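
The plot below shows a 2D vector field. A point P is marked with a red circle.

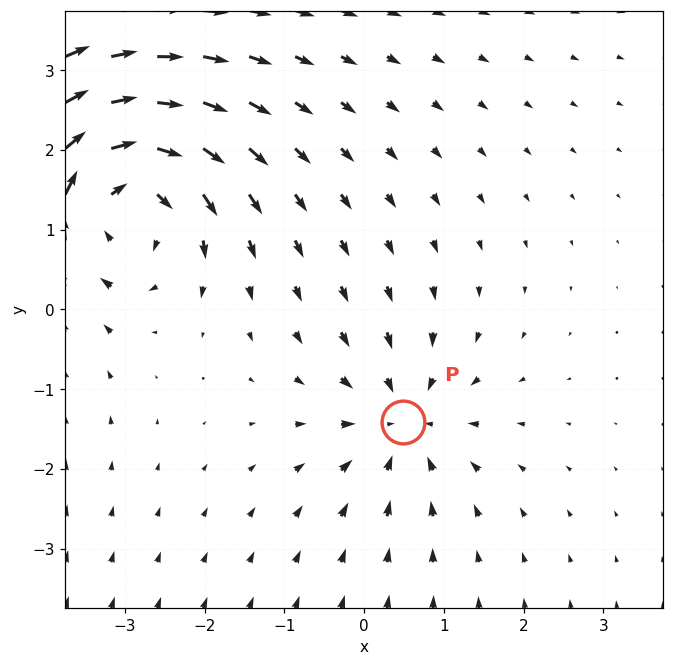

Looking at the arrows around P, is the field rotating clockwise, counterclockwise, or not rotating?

not rotating

Near P at (0.5, -1.4) the arrows show no circulation. The curl there is ≈0.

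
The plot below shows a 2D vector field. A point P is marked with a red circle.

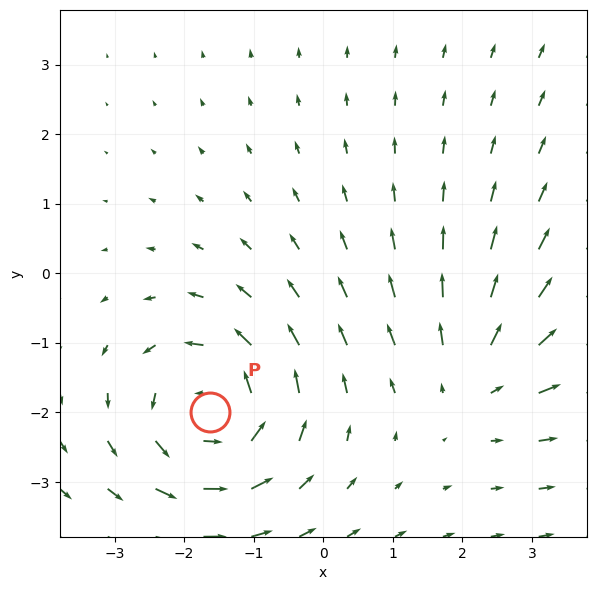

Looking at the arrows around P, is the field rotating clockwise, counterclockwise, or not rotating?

counterclockwise

Near P at (-1.6, -2.0) the arrows circulate counterclockwise. The curl (z-component) there is about +4; positive curl means counterclockwise rotation.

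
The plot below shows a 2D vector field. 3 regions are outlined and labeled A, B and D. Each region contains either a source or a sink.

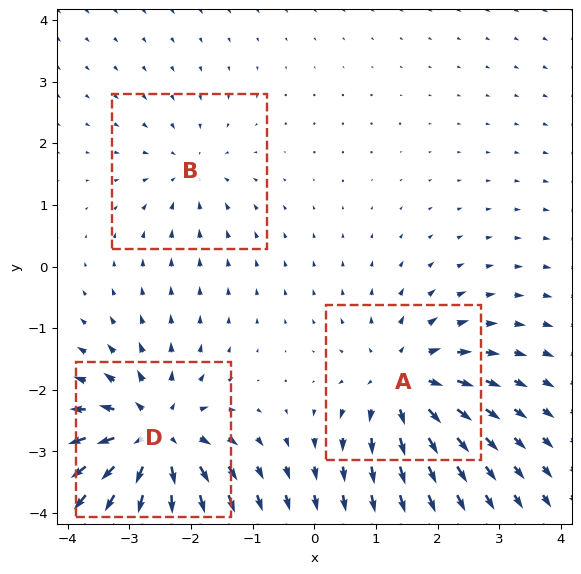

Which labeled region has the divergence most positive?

D

Divergence at each region's feature centre — A: about +4, B: about -2, D: about +6. Region D is most positive.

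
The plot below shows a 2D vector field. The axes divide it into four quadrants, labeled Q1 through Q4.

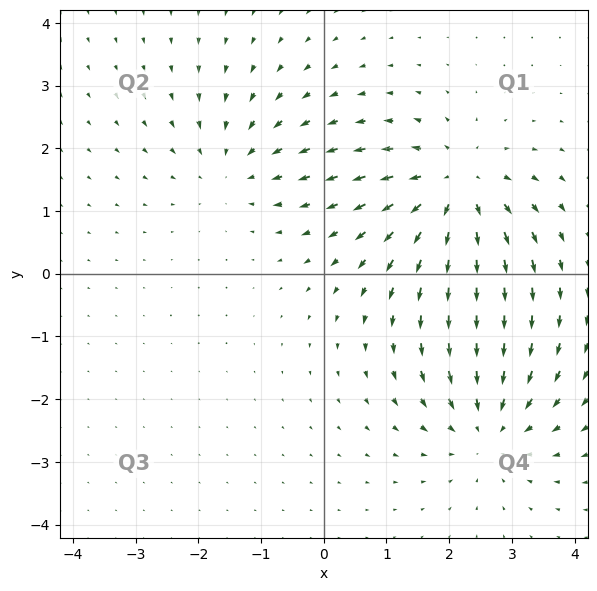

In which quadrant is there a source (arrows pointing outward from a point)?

Q1

The source sits at approximately (2.1, 1.4), which lies in quadrant Q1. The divergence there is about +5, positive as expected for a source.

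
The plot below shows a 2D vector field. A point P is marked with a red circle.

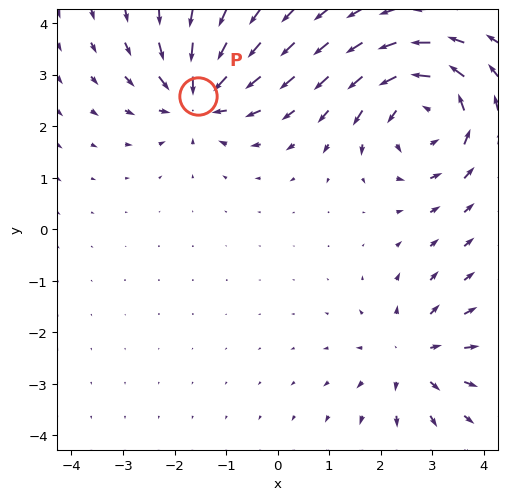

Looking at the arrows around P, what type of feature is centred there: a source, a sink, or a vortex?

At P (-1.5, 2.6) the arrows converge inward. Divergence about -4, curl ≈0 — negative divergence with near-zero curl is a sink.

sink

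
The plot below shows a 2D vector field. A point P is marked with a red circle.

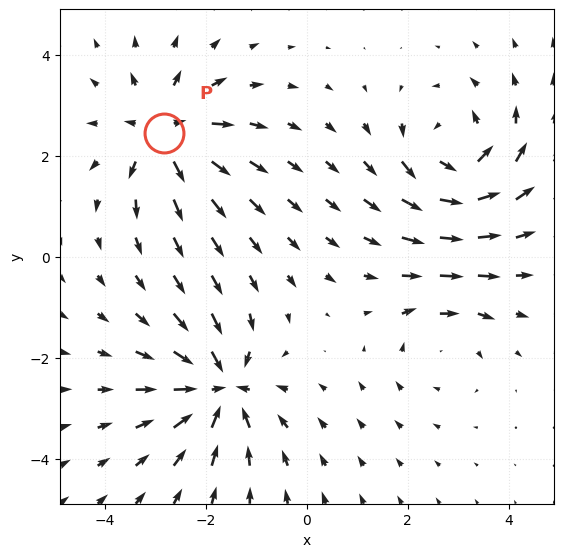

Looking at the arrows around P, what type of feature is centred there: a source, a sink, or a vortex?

source

At P (-2.8, 2.5) the arrows spread outward. Divergence about +5, curl ≈0 — positive divergence with near-zero curl is a source.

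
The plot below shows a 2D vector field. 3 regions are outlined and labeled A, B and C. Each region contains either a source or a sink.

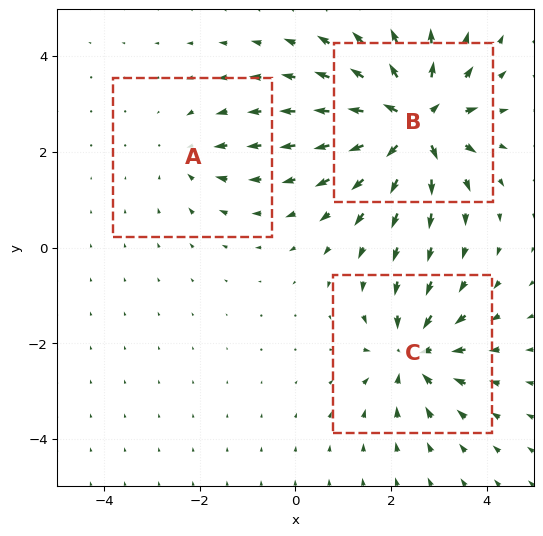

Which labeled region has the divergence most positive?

Divergence at each region's feature centre — A: about -2, B: about +6, C: about -4. Region B is most positive.

B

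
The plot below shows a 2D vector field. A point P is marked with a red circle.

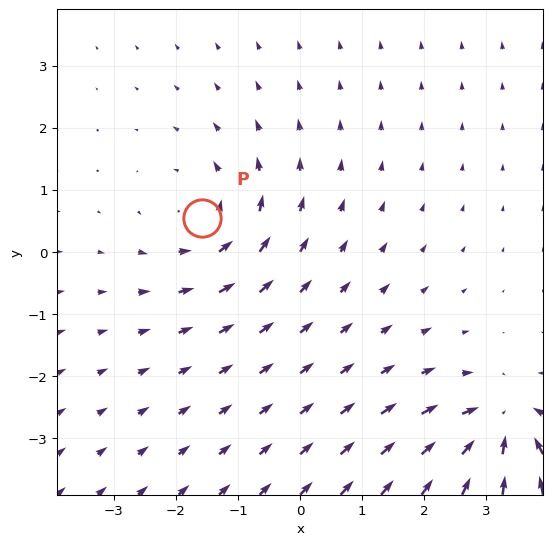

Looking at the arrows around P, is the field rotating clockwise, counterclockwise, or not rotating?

Near P at (-1.6, 0.5) the arrows circulate counterclockwise. The curl (z-component) there is about +3; positive curl means counterclockwise rotation.

counterclockwise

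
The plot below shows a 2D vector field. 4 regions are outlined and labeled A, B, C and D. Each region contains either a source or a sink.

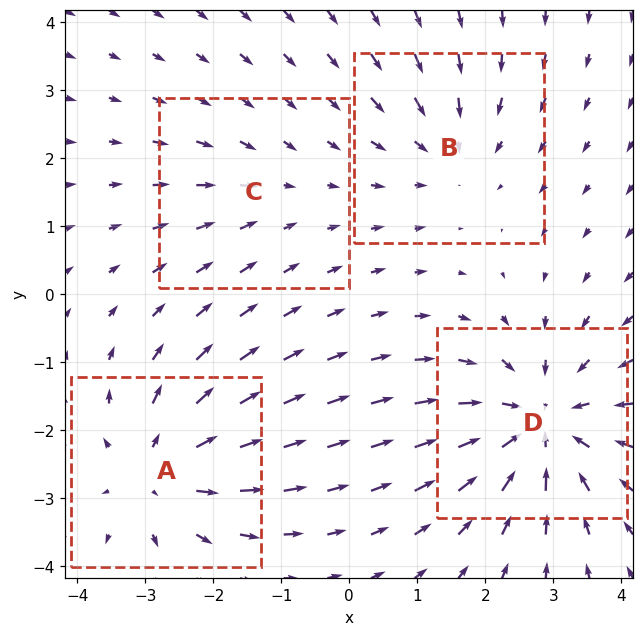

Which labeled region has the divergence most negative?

D

Divergence at each region's feature centre — A: about +5, B: about -3, C: about -2, D: about -6. Region D is most negative.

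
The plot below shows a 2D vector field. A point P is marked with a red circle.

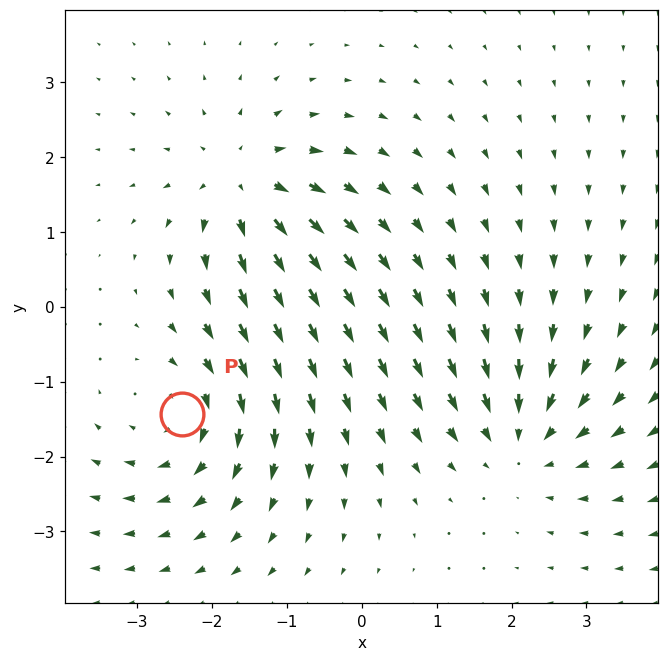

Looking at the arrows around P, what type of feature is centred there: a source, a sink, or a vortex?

At P (-2.4, -1.4) the arrows circulate clockwise. Divergence ≈0, curl about -3 — near-zero divergence with nonzero curl is a vortex.

vortex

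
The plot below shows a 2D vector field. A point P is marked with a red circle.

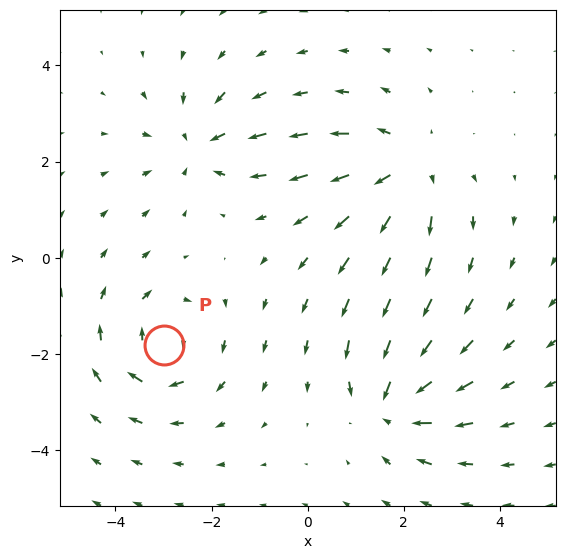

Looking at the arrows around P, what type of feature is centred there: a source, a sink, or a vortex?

vortex

At P (-3.0, -1.8) the arrows circulate clockwise. Divergence ≈0, curl about -5 — near-zero divergence with nonzero curl is a vortex.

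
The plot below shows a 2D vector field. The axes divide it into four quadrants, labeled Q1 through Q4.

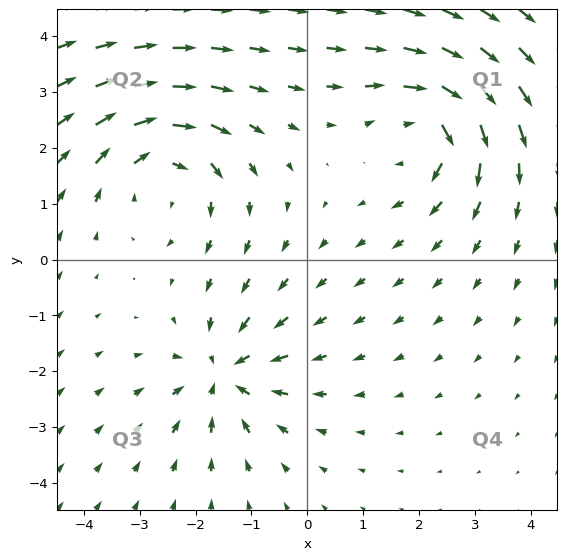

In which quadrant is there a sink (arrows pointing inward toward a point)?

Q3

The sink sits at approximately (-1.5, -2.0), which lies in quadrant Q3. The divergence there is about -4, negative as expected for a sink.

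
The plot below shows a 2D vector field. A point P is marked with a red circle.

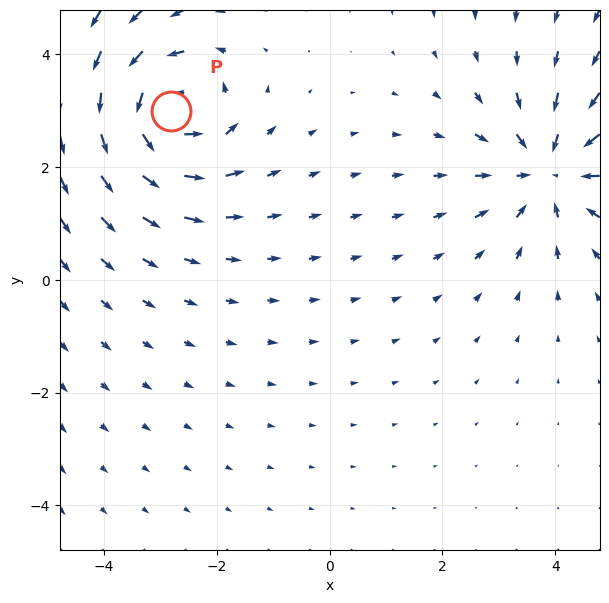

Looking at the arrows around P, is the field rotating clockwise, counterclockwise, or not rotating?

counterclockwise

Near P at (-2.8, 3.0) the arrows circulate counterclockwise. The curl (z-component) there is about +5; positive curl means counterclockwise rotation.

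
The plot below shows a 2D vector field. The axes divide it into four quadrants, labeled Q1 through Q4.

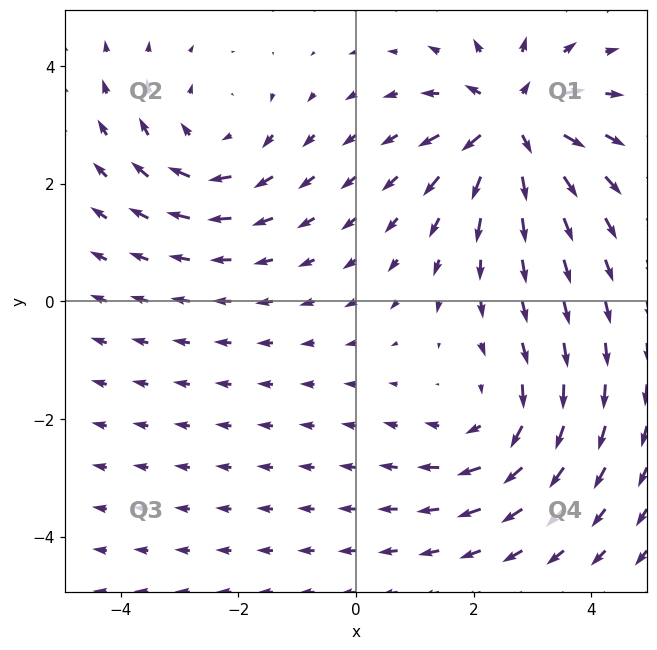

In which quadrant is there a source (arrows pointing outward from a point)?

Q1

The source sits at approximately (2.7, 3.0), which lies in quadrant Q1. The divergence there is about +6, positive as expected for a source.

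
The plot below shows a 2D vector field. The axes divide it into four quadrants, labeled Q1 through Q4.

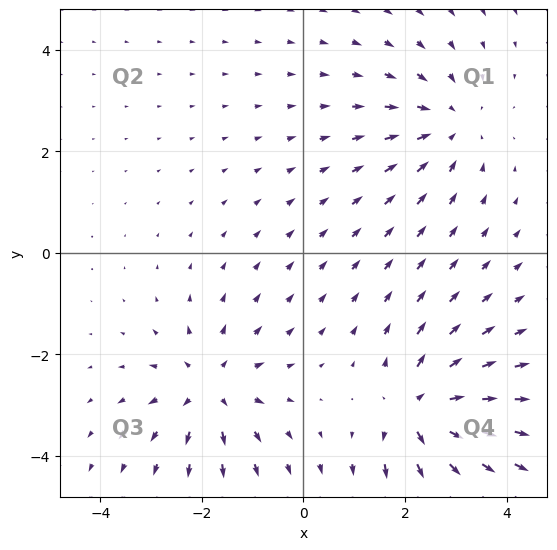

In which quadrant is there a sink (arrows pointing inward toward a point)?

The sink sits at approximately (2.9, 2.5), which lies in quadrant Q1. The divergence there is about -3, negative as expected for a sink.

Q1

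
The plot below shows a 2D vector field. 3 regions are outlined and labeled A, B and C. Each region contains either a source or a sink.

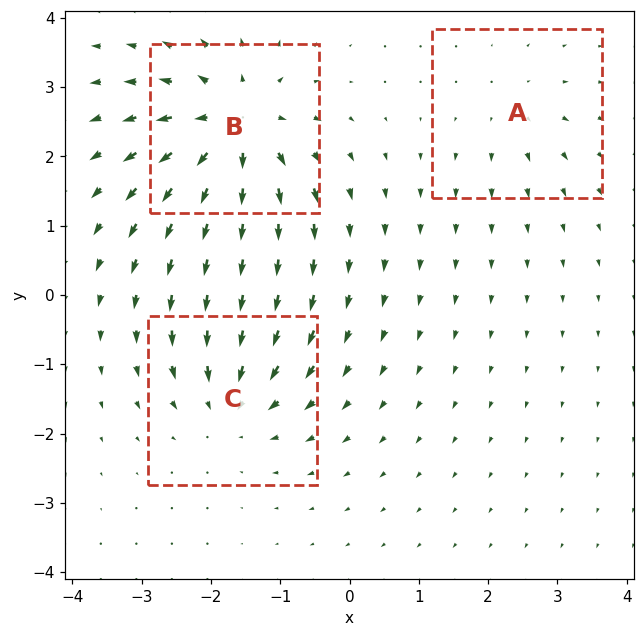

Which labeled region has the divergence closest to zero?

A

Divergence at each region's feature centre — A: about +2, B: about +6, C: about -4. Region A is closest to zero.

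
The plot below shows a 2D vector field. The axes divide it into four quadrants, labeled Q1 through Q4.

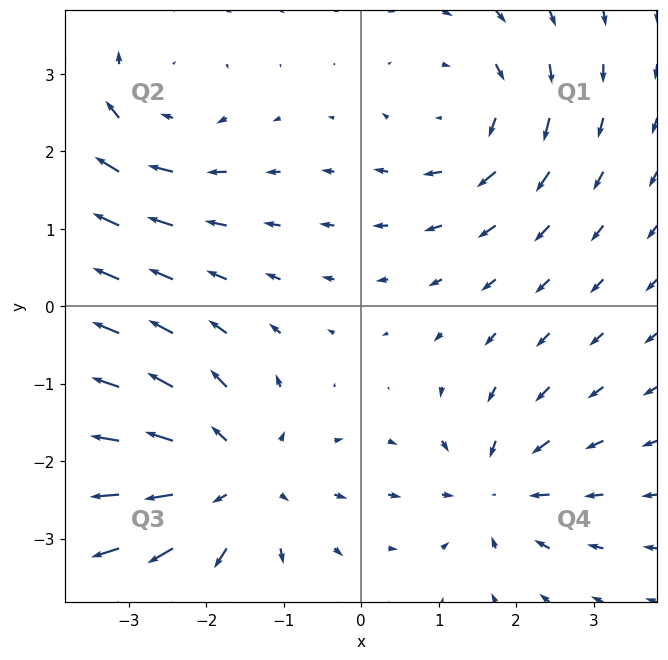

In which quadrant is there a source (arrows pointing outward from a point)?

Q3

The source sits at approximately (-1.7, -2.2), which lies in quadrant Q3. The divergence there is about +4, positive as expected for a source.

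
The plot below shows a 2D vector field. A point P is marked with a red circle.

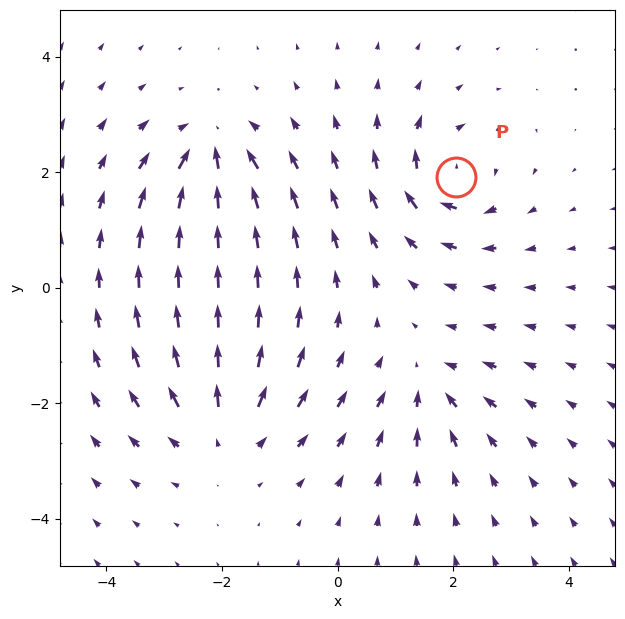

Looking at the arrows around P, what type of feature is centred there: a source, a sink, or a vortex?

At P (2.1, 1.9) the arrows circulate clockwise. Divergence ≈0, curl about -6 — near-zero divergence with nonzero curl is a vortex.

vortex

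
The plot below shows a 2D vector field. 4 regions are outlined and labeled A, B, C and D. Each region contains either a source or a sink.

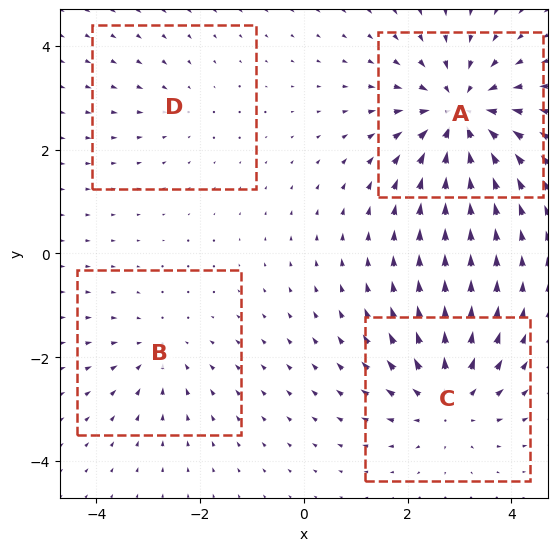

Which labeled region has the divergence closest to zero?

Divergence at each region's feature centre — A: about -7, B: about -3, C: about +5, D: about -2. Region D is closest to zero.

D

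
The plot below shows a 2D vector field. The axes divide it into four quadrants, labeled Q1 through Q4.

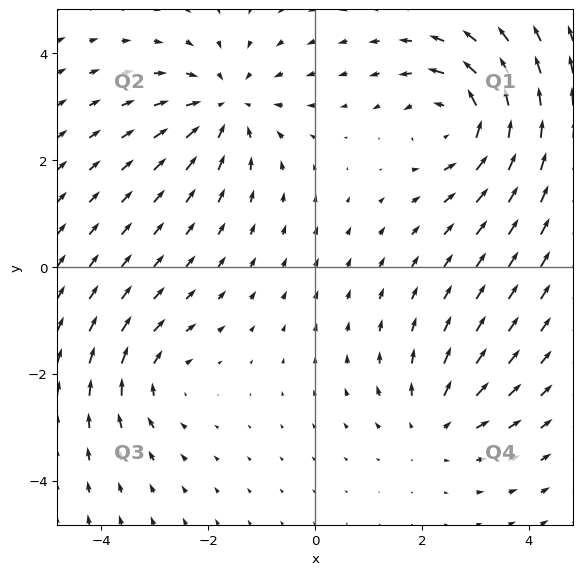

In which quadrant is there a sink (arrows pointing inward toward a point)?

The sink sits at approximately (-1.7, 3.0), which lies in quadrant Q2. The divergence there is about -4, negative as expected for a sink.

Q2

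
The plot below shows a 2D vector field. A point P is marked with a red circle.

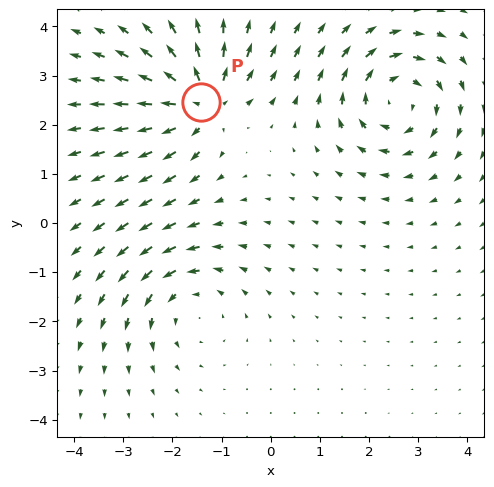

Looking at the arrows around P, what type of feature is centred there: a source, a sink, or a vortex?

source

At P (-1.4, 2.5) the arrows spread outward. Divergence about +6, curl ≈0 — positive divergence with near-zero curl is a source.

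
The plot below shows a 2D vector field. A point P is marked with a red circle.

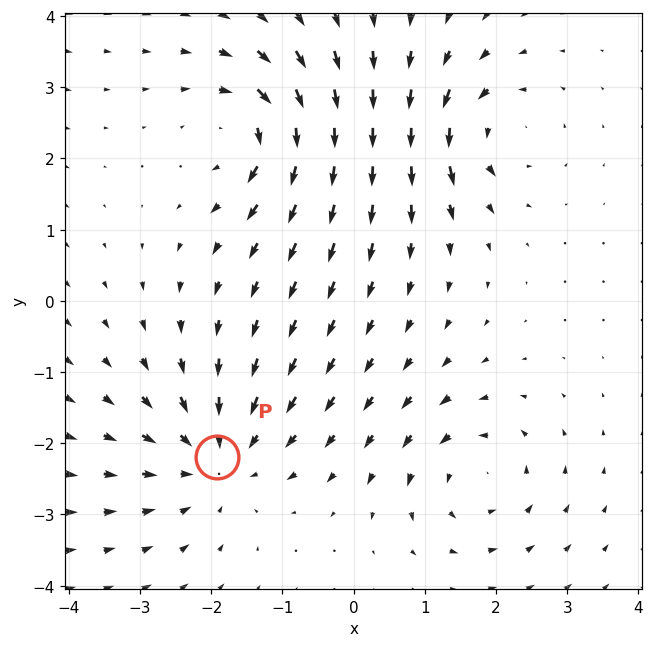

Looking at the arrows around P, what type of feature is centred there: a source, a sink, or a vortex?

At P (-1.9, -2.2) the arrows converge inward. Divergence about -5, curl ≈0 — negative divergence with near-zero curl is a sink.

sink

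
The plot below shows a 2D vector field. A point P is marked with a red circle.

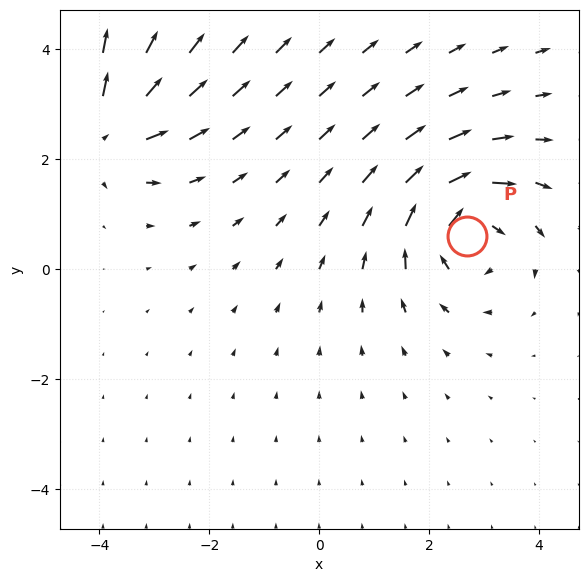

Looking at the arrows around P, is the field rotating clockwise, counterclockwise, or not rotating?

Near P at (2.7, 0.6) the arrows circulate clockwise. The curl (z-component) there is about -6; negative curl means clockwise rotation.

clockwise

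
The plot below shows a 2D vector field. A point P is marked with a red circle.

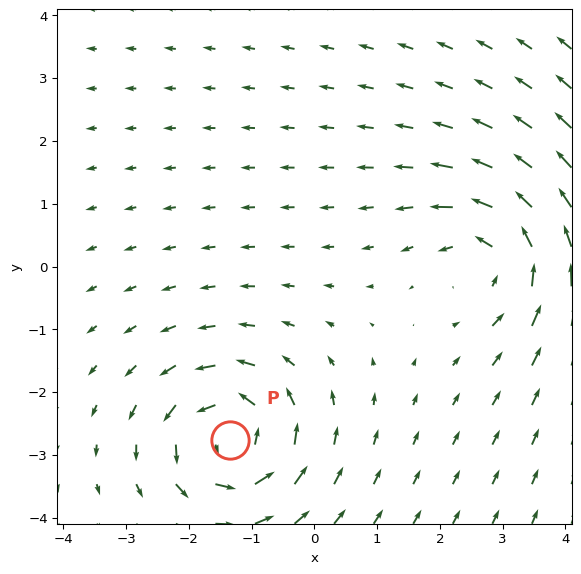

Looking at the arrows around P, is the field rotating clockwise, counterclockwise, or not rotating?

counterclockwise

Near P at (-1.3, -2.8) the arrows circulate counterclockwise. The curl (z-component) there is about +4; positive curl means counterclockwise rotation.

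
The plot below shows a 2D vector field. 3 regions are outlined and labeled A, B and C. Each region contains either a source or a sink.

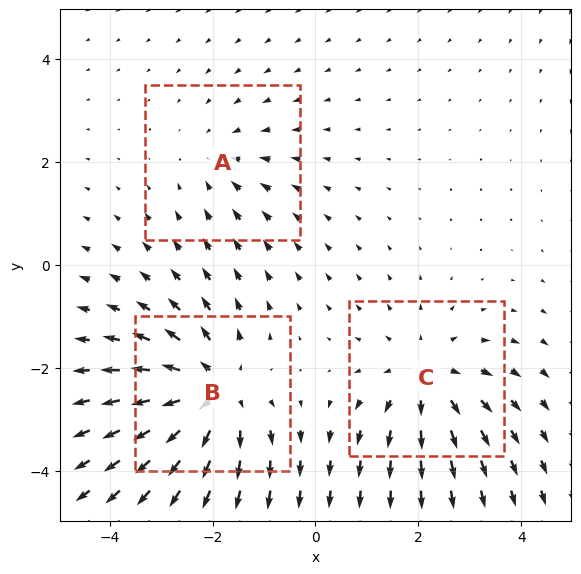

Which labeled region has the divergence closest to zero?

Divergence at each region's feature centre — A: about -2, B: about +4, C: about +3. Region A is closest to zero.

A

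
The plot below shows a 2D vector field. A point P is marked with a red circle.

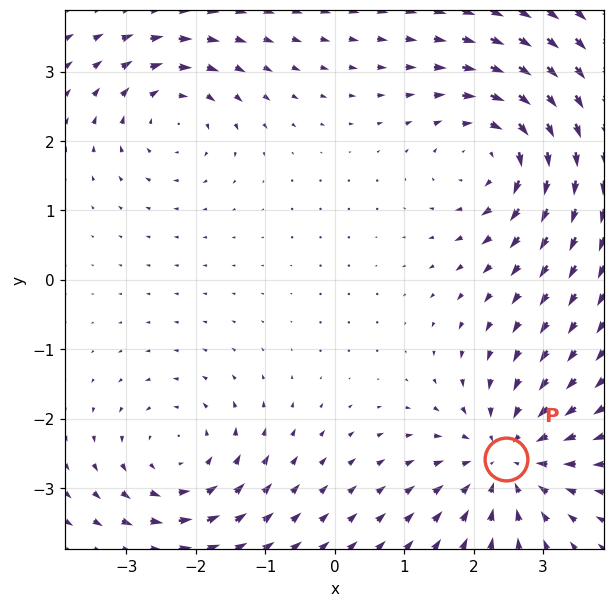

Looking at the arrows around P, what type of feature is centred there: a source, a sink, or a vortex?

At P (2.5, -2.6) the arrows converge inward. Divergence about -5, curl ≈0 — negative divergence with near-zero curl is a sink.

sink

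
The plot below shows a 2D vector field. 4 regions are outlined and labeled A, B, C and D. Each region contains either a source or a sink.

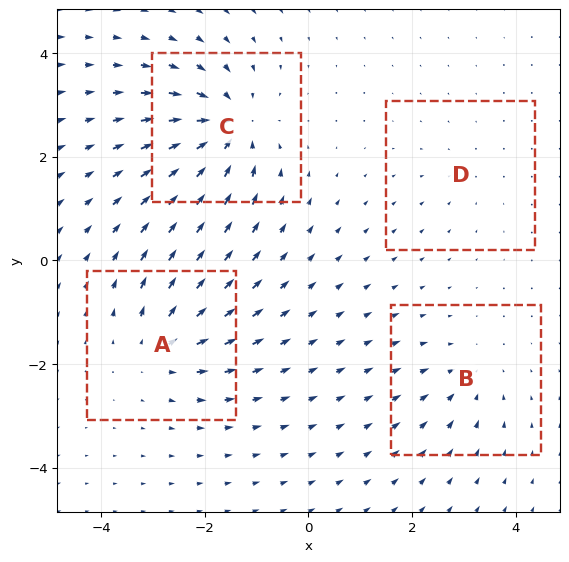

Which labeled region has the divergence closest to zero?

D

Divergence at each region's feature centre — A: about +5, B: about -3, C: about -7, D: about -2. Region D is closest to zero.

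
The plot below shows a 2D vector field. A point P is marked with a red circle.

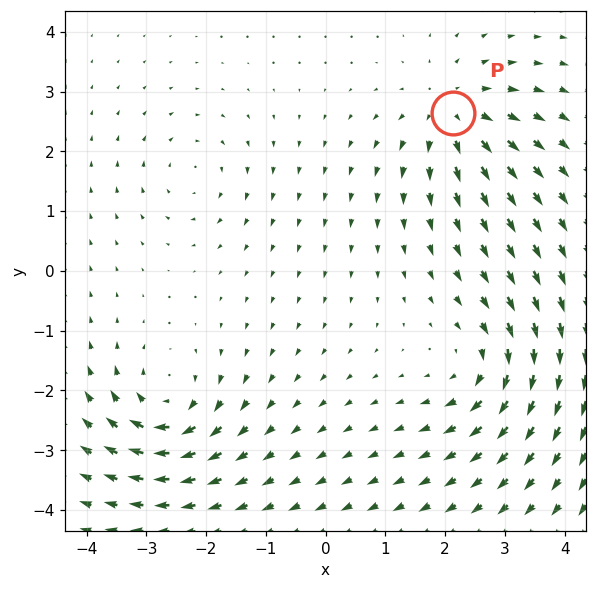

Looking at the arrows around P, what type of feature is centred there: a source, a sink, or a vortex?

At P (2.1, 2.6) the arrows spread outward. Divergence about +6, curl ≈0 — positive divergence with near-zero curl is a source.

source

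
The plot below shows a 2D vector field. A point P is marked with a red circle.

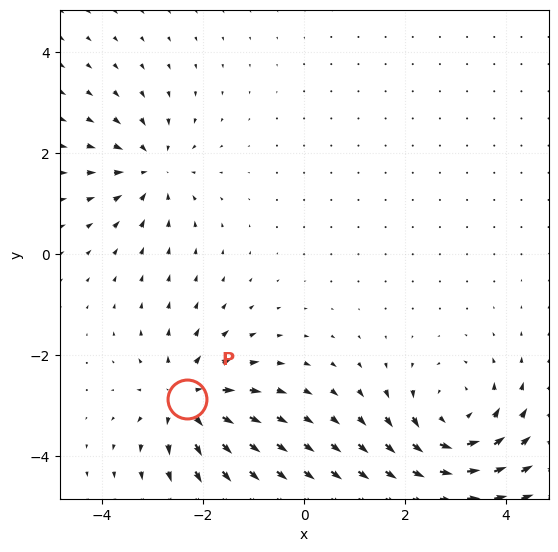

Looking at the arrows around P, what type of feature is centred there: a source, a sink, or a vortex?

source

At P (-2.3, -2.9) the arrows spread outward. Divergence about +4, curl ≈0 — positive divergence with near-zero curl is a source.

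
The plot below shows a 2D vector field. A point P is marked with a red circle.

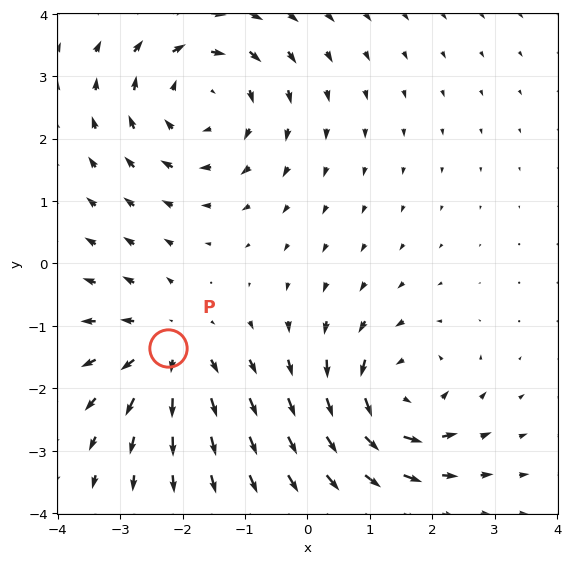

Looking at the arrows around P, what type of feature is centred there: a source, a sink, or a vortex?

source

At P (-2.2, -1.3) the arrows spread outward. Divergence about +3, curl ≈0 — positive divergence with near-zero curl is a source.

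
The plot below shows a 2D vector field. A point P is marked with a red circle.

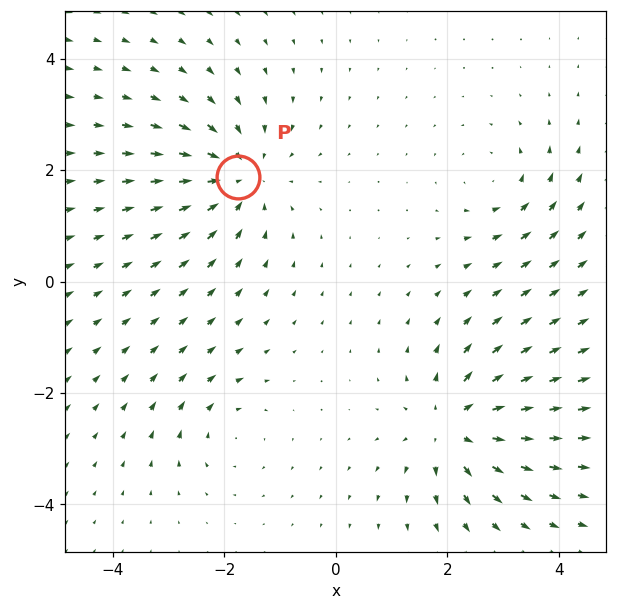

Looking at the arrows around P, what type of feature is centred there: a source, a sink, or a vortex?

At P (-1.7, 1.9) the arrows converge inward. Divergence about -5, curl ≈0 — negative divergence with near-zero curl is a sink.

sink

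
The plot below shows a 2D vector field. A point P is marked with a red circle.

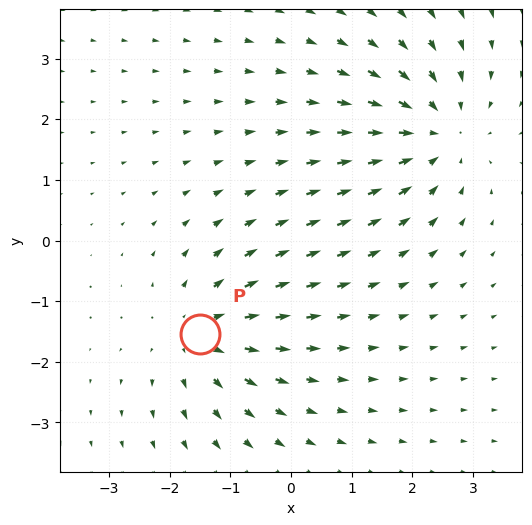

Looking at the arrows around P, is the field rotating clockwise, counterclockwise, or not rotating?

not rotating

Near P at (-1.5, -1.5) the arrows show no circulation. The curl there is ≈0.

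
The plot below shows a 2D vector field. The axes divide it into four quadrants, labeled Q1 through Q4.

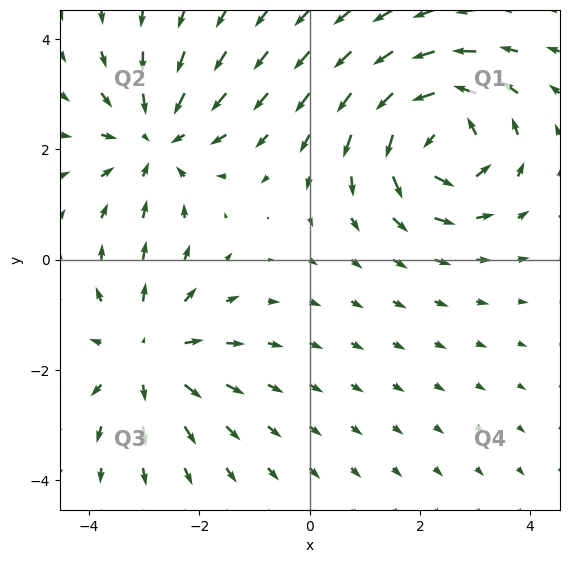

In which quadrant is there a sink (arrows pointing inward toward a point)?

The sink sits at approximately (-2.8, 2.2), which lies in quadrant Q2. The divergence there is about -3, negative as expected for a sink.

Q2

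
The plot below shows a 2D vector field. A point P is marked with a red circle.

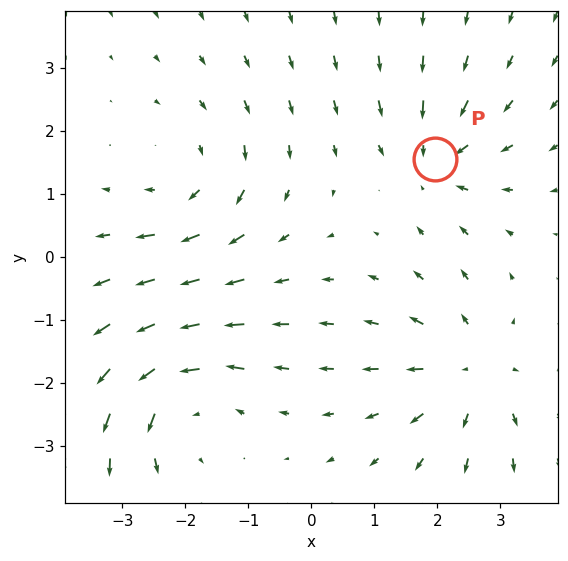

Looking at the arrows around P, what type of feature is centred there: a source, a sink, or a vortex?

At P (2.0, 1.5) the arrows converge inward. Divergence about -4, curl ≈0 — negative divergence with near-zero curl is a sink.

sink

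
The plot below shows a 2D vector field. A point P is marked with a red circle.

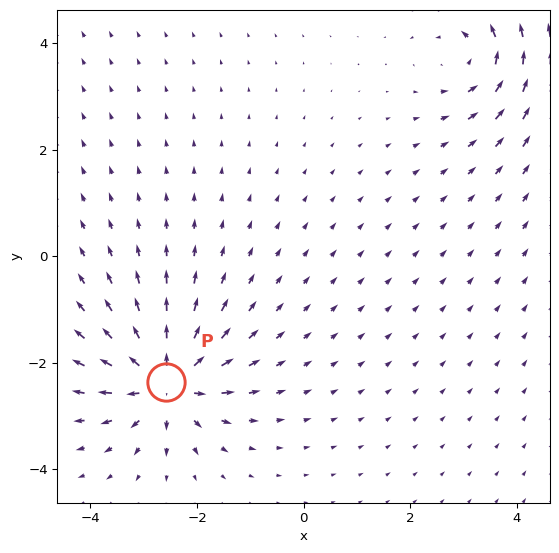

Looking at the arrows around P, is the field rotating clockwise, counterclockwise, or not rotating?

not rotating

Near P at (-2.6, -2.4) the arrows show no circulation. The curl there is ≈0.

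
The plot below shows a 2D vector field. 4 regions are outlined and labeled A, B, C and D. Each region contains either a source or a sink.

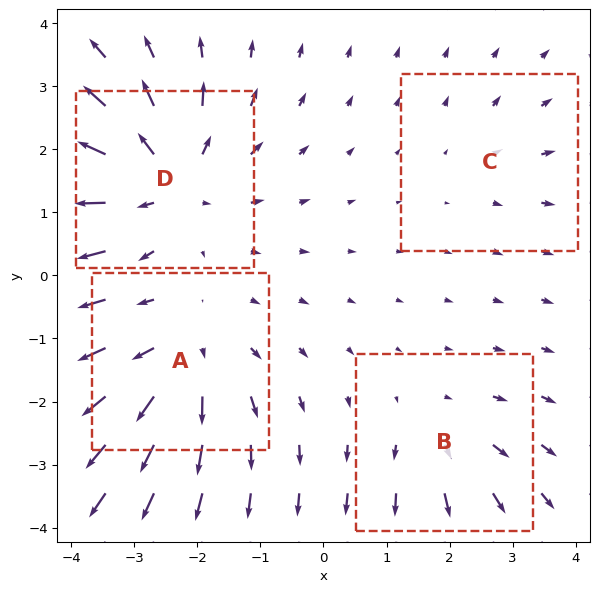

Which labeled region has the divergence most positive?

D

Divergence at each region's feature centre — A: about +5, B: about +3, C: about +2, D: about +6. Region D is most positive.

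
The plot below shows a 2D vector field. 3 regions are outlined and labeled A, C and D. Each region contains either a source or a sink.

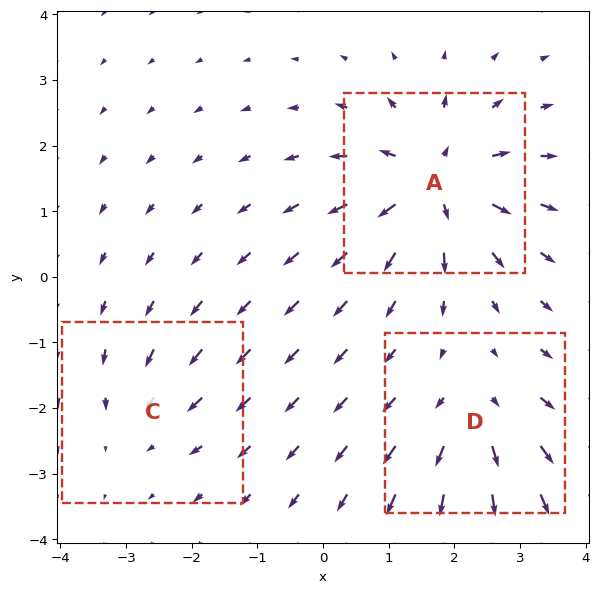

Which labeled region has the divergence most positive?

Divergence at each region's feature centre — A: about +6, C: about -2, D: about +4. Region A is most positive.

A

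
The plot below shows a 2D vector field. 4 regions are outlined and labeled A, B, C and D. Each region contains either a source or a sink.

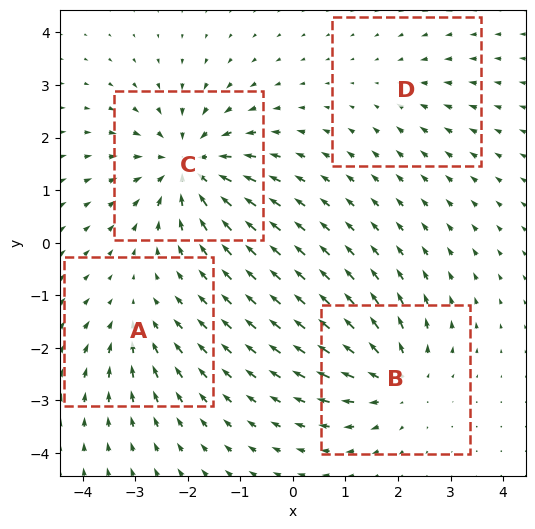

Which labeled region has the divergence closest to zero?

D

Divergence at each region's feature centre — A: about -3, B: about +5, C: about -7, D: about -2. Region D is closest to zero.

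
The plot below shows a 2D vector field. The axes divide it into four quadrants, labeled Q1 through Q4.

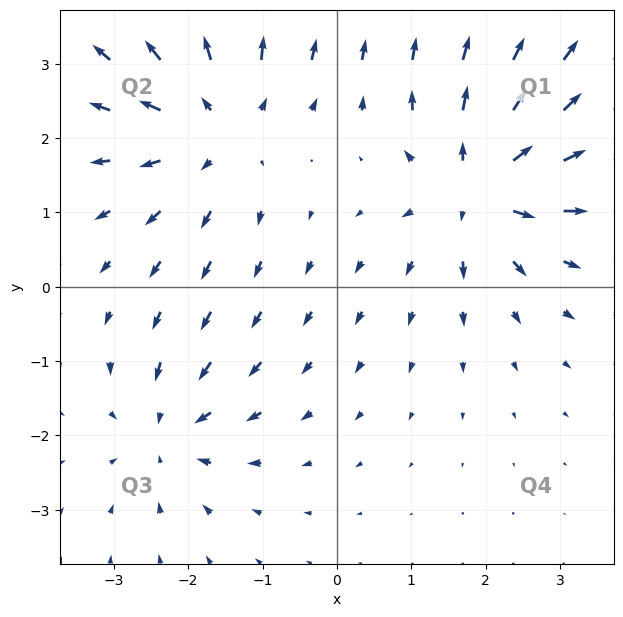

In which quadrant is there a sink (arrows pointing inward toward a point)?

The sink sits at approximately (-2.3, -2.0), which lies in quadrant Q3. The divergence there is about -4, negative as expected for a sink.

Q3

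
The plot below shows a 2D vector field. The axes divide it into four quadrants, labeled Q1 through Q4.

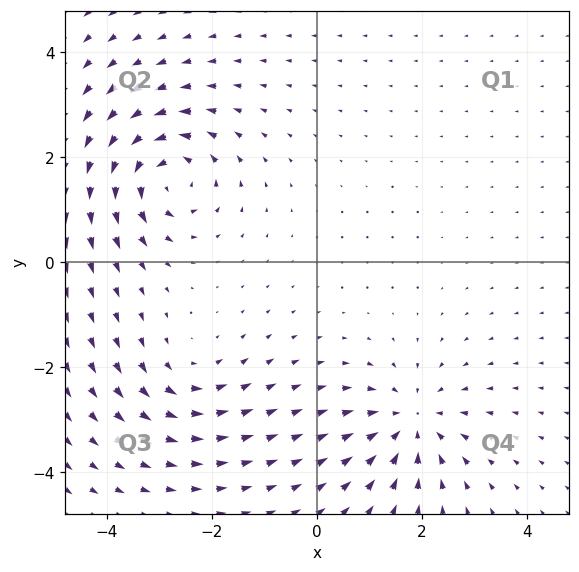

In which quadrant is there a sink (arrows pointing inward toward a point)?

The sink sits at approximately (1.8, -3.0), which lies in quadrant Q4. The divergence there is about -5, negative as expected for a sink.

Q4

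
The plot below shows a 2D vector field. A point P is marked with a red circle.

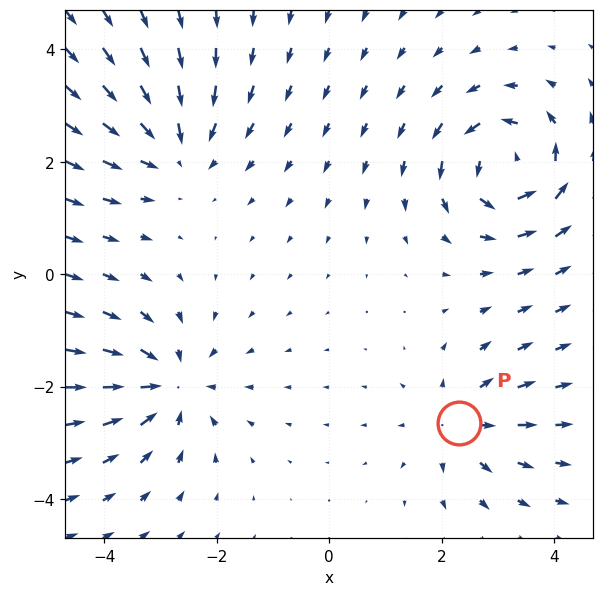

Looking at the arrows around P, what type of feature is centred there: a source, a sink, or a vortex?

At P (2.3, -2.6) the arrows spread outward. Divergence about +4, curl ≈0 — positive divergence with near-zero curl is a source.

source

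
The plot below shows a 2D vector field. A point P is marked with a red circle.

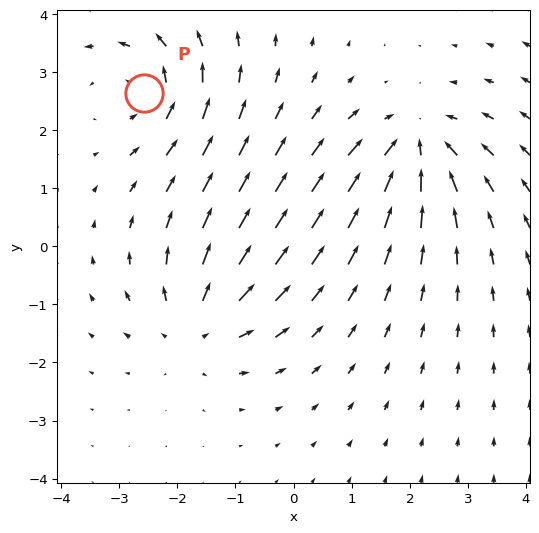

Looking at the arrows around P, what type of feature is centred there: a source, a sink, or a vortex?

vortex

At P (-2.6, 2.6) the arrows circulate counterclockwise. Divergence ≈0, curl about +5 — near-zero divergence with nonzero curl is a vortex.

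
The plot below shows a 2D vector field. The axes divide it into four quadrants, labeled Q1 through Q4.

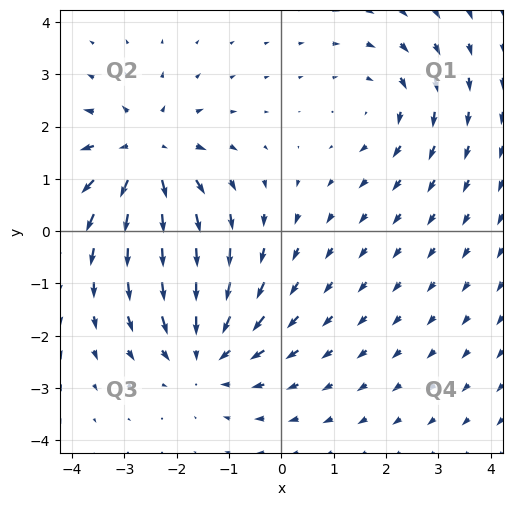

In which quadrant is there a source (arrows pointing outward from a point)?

Q2

The source sits at approximately (-2.6, 1.4), which lies in quadrant Q2. The divergence there is about +4, positive as expected for a source.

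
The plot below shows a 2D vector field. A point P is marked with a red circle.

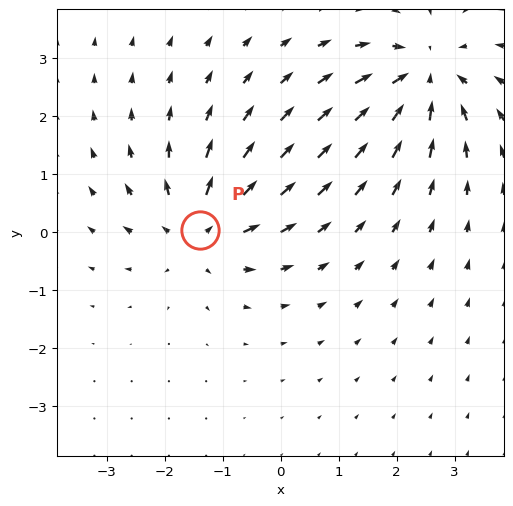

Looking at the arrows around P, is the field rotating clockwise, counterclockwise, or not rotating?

Near P at (-1.4, 0.0) the arrows show no circulation. The curl there is ≈0.

not rotating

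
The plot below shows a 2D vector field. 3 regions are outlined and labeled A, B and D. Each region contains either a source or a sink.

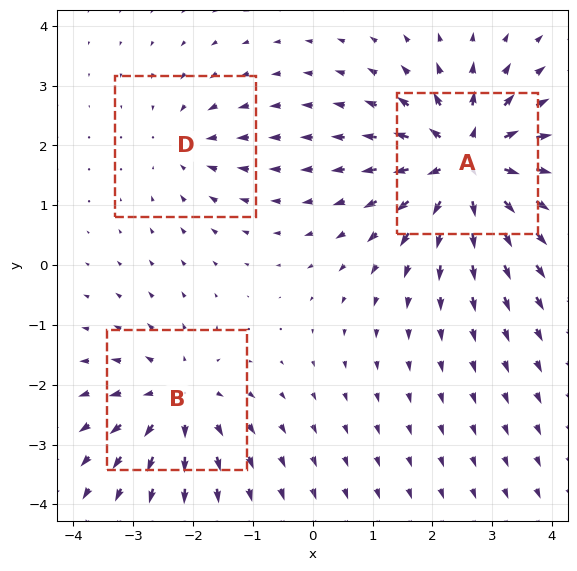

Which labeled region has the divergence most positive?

Divergence at each region's feature centre — A: about +6, B: about +4, D: about -2. Region A is most positive.

A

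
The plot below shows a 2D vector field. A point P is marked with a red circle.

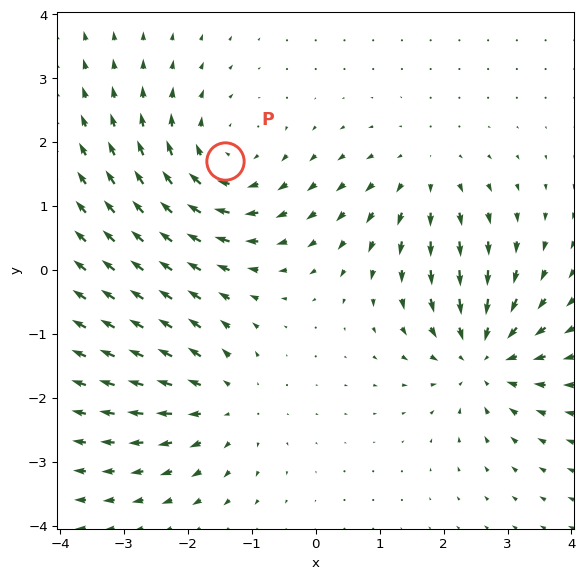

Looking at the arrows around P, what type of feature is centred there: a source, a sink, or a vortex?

At P (-1.4, 1.7) the arrows circulate clockwise. Divergence ≈0, curl about -4 — near-zero divergence with nonzero curl is a vortex.

vortex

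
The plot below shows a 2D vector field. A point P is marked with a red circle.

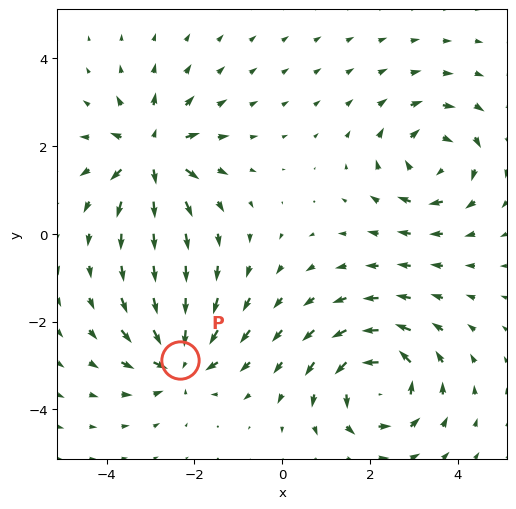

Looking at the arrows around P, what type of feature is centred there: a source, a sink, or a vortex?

At P (-2.3, -2.9) the arrows converge inward. Divergence about -6, curl ≈0 — negative divergence with near-zero curl is a sink.

sink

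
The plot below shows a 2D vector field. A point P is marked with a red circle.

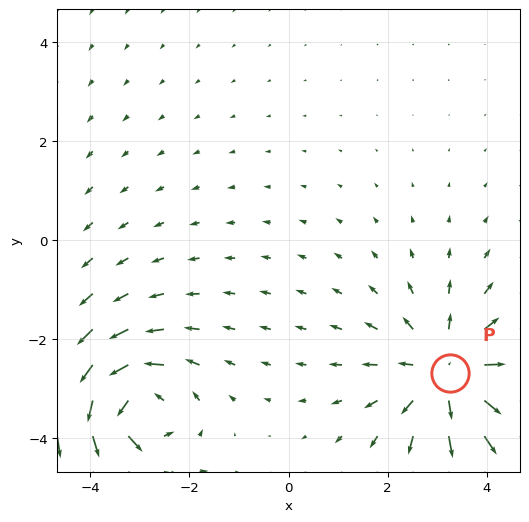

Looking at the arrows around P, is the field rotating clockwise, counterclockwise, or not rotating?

not rotating

Near P at (3.3, -2.7) the arrows show no circulation. The curl there is ≈0.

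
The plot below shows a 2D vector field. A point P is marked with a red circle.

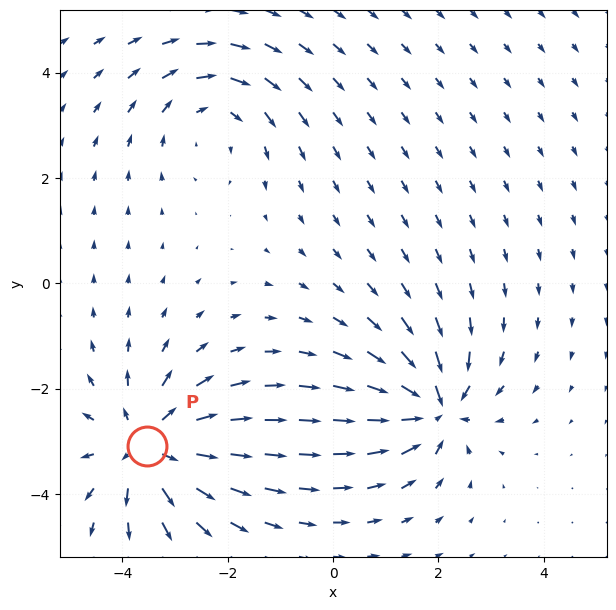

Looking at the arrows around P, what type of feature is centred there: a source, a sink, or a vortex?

At P (-3.5, -3.1) the arrows spread outward. Divergence about +4, curl ≈0 — positive divergence with near-zero curl is a source.

source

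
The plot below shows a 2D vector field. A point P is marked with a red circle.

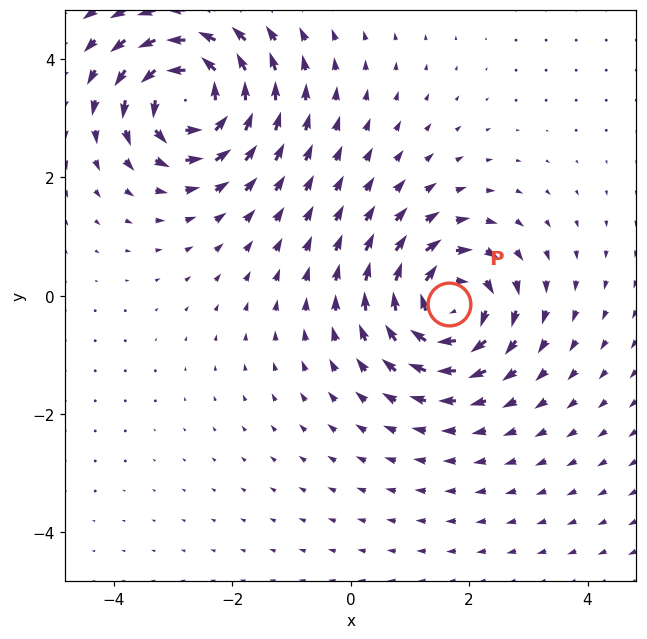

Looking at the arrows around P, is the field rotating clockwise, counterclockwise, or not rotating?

clockwise

Near P at (1.7, -0.1) the arrows circulate clockwise. The curl (z-component) there is about -5; negative curl means clockwise rotation.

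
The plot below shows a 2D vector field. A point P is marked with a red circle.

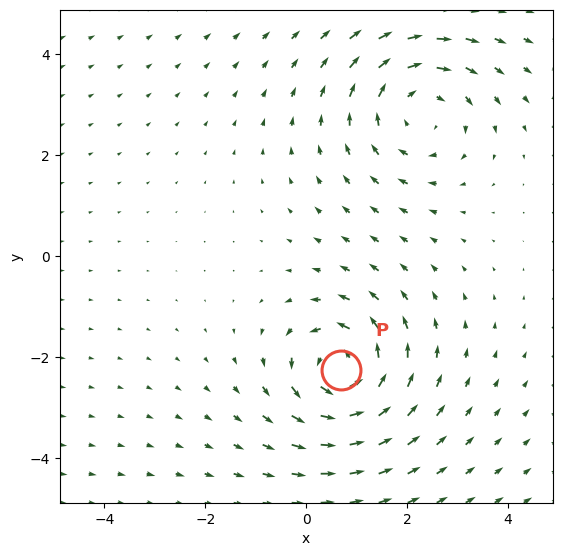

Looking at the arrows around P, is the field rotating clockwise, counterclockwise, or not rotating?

Near P at (0.7, -2.3) the arrows circulate counterclockwise. The curl (z-component) there is about +6; positive curl means counterclockwise rotation.

counterclockwise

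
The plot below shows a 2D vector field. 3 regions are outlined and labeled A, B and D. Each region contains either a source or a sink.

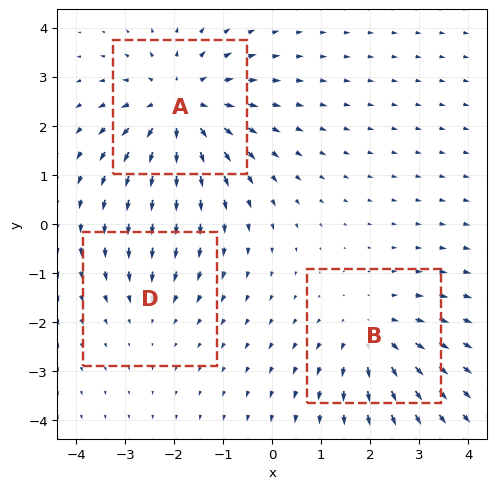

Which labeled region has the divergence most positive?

Divergence at each region's feature centre — A: about +4, B: about +3, D: about -2. Region A is most positive.

A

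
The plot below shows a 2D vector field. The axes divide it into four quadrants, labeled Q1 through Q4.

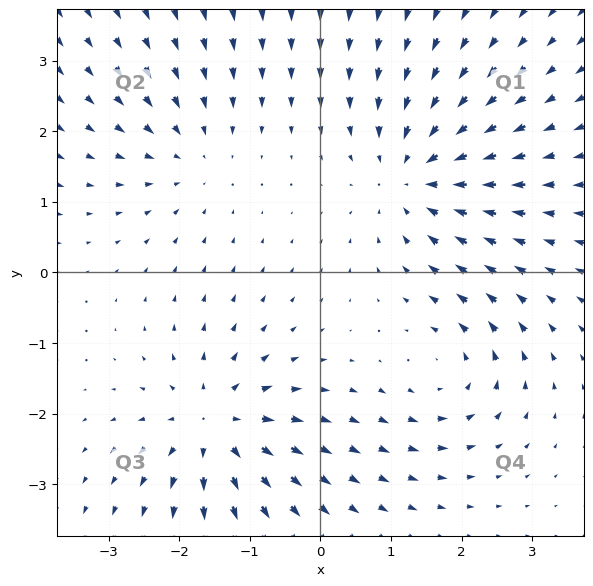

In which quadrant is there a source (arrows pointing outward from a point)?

Q3

The source sits at approximately (-1.5, -2.2), which lies in quadrant Q3. The divergence there is about +4, positive as expected for a source.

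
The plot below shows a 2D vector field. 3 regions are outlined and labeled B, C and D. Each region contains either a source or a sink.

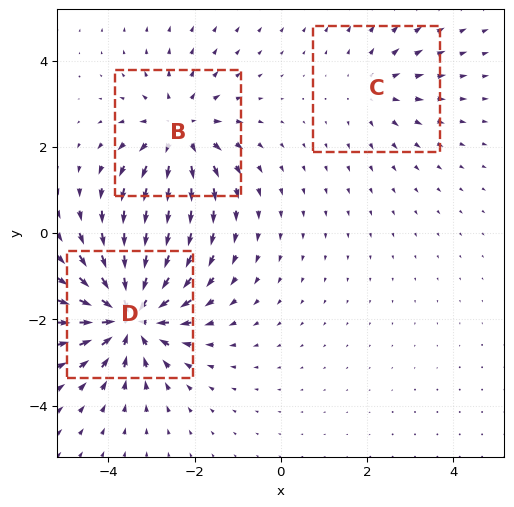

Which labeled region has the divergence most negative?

D

Divergence at each region's feature centre — B: about +3, C: about +2, D: about -5. Region D is most negative.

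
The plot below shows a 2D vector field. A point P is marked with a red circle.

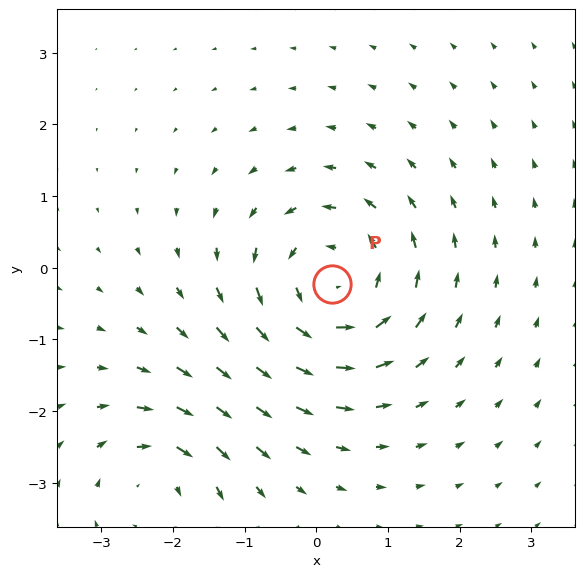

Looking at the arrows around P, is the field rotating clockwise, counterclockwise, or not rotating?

Near P at (0.2, -0.2) the arrows circulate counterclockwise. The curl (z-component) there is about +5; positive curl means counterclockwise rotation.

counterclockwise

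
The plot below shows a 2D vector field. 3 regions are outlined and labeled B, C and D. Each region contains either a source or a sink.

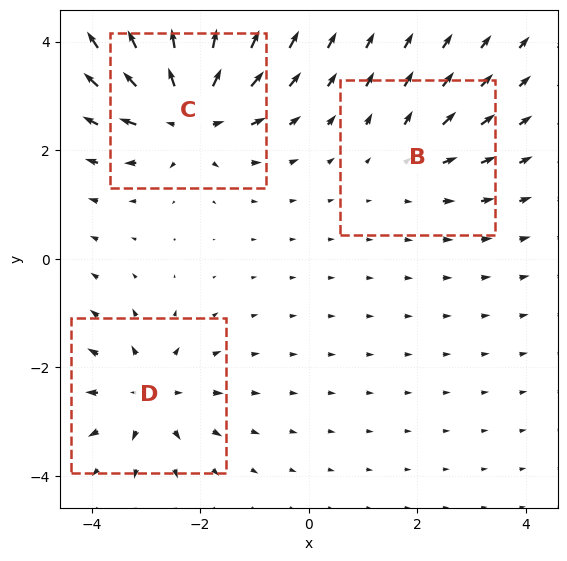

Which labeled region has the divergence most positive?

C

Divergence at each region's feature centre — B: about +2, C: about +6, D: about +4. Region C is most positive.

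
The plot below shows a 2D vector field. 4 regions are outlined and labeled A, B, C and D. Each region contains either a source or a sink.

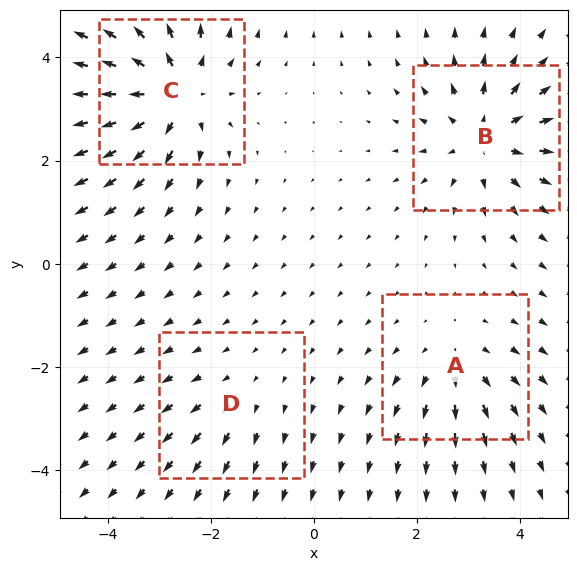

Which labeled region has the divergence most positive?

C

Divergence at each region's feature centre — A: about +3, B: about +5, C: about +7, D: about +2. Region C is most positive.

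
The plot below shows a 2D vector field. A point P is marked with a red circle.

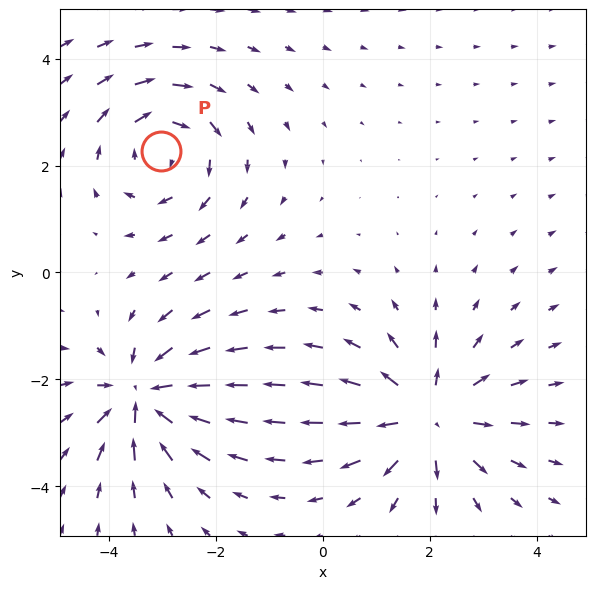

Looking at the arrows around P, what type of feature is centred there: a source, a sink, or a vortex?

At P (-3.0, 2.3) the arrows circulate clockwise. Divergence ≈0, curl about -3 — near-zero divergence with nonzero curl is a vortex.

vortex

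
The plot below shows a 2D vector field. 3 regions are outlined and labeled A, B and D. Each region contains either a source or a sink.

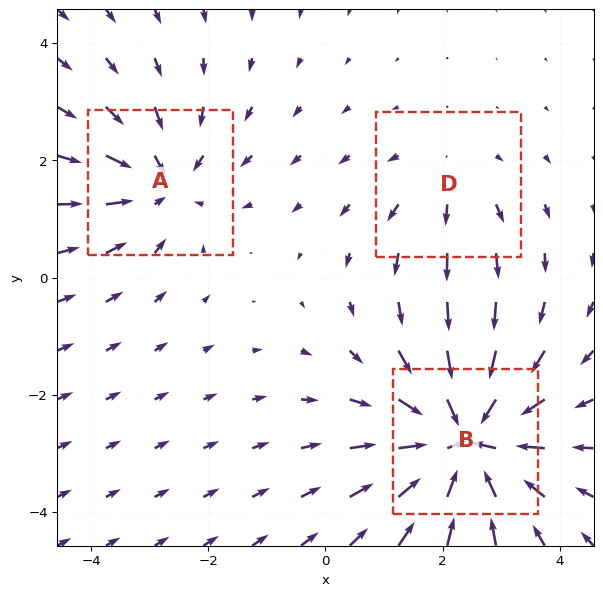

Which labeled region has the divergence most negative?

B

Divergence at each region's feature centre — A: about -3, B: about -5, D: about +2. Region B is most negative.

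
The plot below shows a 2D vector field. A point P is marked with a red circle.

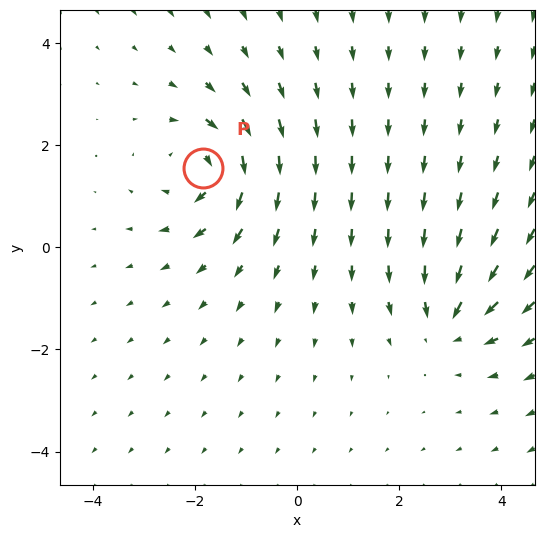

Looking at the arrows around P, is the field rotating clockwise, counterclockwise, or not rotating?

Near P at (-1.8, 1.6) the arrows circulate clockwise. The curl (z-component) there is about -4; negative curl means clockwise rotation.

clockwise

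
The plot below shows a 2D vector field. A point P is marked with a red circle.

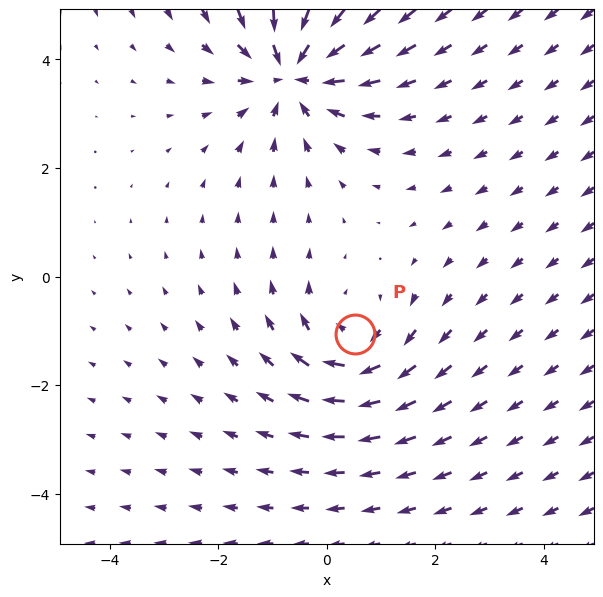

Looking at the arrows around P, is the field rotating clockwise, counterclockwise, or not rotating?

Near P at (0.5, -1.1) the arrows circulate clockwise. The curl (z-component) there is about -3; negative curl means clockwise rotation.

clockwise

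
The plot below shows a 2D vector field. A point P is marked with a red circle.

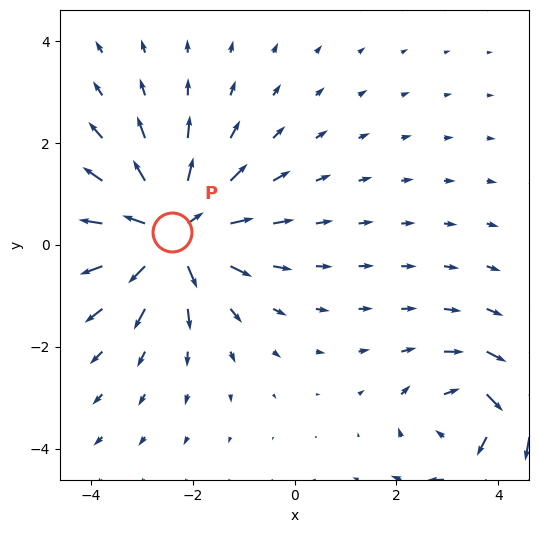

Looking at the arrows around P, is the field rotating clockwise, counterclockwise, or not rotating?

Near P at (-2.4, 0.3) the arrows show no circulation. The curl there is ≈0.

not rotating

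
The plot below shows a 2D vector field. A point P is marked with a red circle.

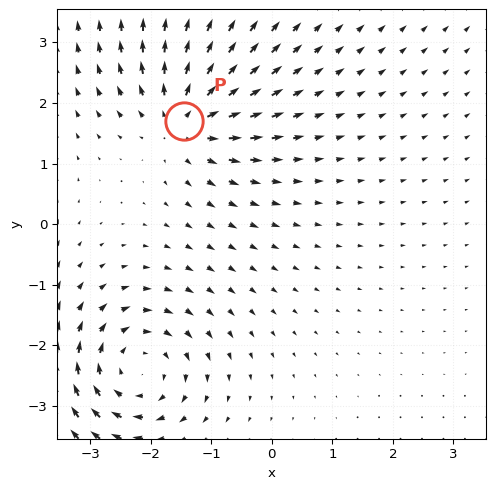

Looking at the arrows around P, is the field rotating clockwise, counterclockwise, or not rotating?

Near P at (-1.5, 1.7) the arrows show no circulation. The curl there is ≈0.

not rotating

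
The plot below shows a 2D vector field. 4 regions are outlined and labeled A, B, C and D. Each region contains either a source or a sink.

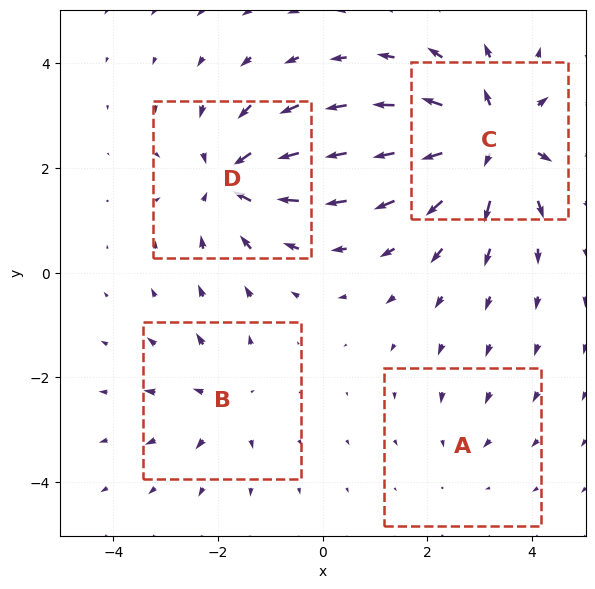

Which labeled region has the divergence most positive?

Divergence at each region's feature centre — A: about -2, B: about +3, C: about +7, D: about -6. Region C is most positive.

C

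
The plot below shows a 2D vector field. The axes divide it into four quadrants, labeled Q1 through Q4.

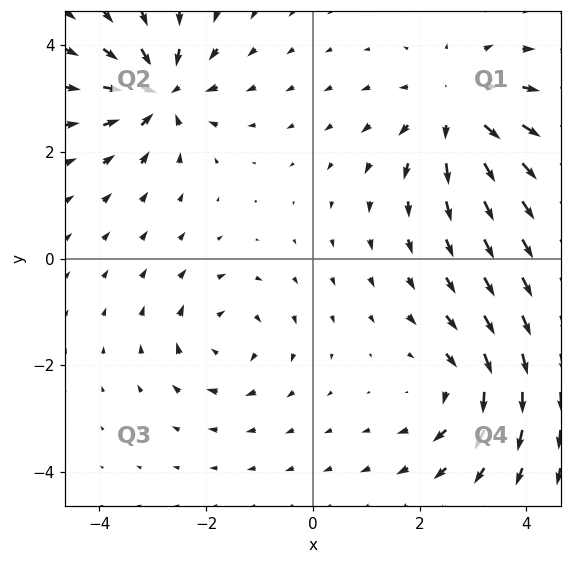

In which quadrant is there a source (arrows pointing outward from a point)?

The source sits at approximately (2.7, 2.7), which lies in quadrant Q1. The divergence there is about +4, positive as expected for a source.

Q1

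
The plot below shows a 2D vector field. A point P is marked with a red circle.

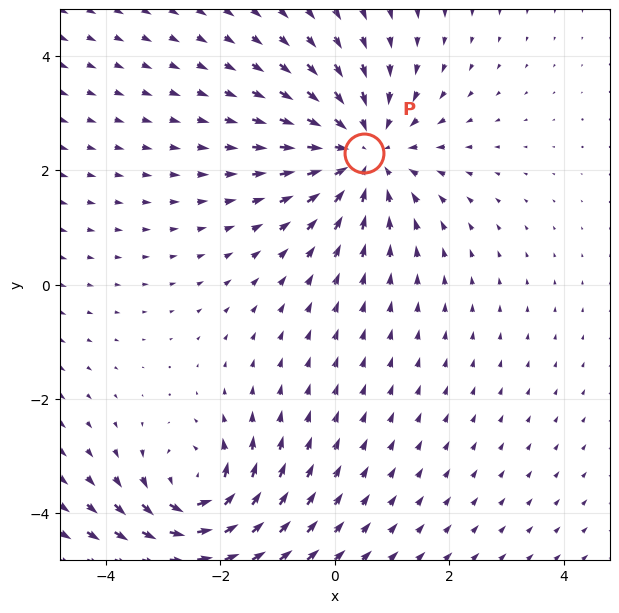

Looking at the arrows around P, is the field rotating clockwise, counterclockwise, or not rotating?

Near P at (0.5, 2.3) the arrows show no circulation. The curl there is ≈0.

not rotating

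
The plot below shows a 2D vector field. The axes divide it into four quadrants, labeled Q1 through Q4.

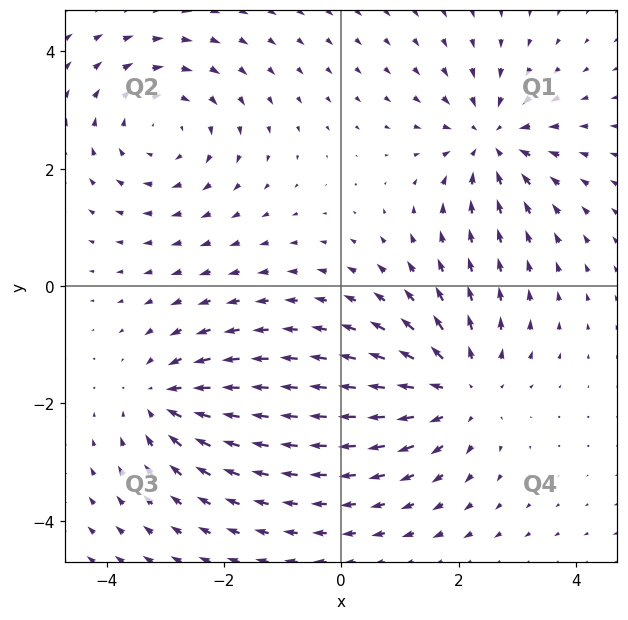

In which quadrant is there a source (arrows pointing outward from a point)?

The source sits at approximately (2.0, -1.8), which lies in quadrant Q4. The divergence there is about +5, positive as expected for a source.

Q4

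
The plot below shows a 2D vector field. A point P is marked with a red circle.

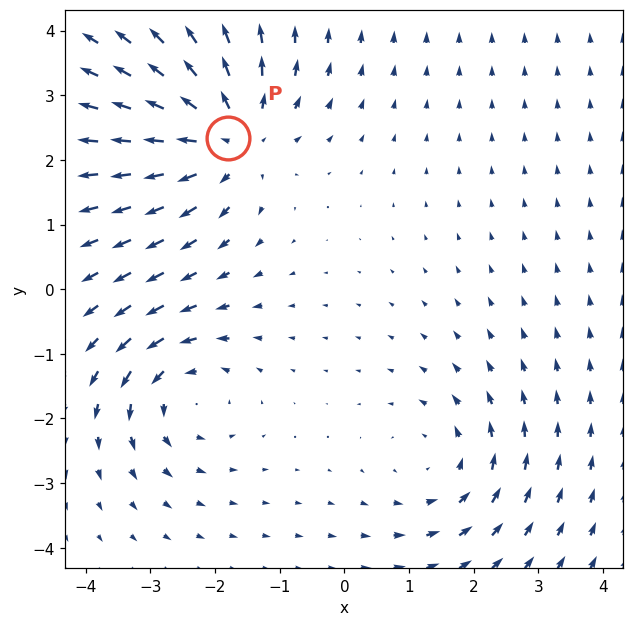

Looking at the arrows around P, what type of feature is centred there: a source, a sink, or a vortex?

source

At P (-1.8, 2.3) the arrows spread outward. Divergence about +5, curl ≈0 — positive divergence with near-zero curl is a source.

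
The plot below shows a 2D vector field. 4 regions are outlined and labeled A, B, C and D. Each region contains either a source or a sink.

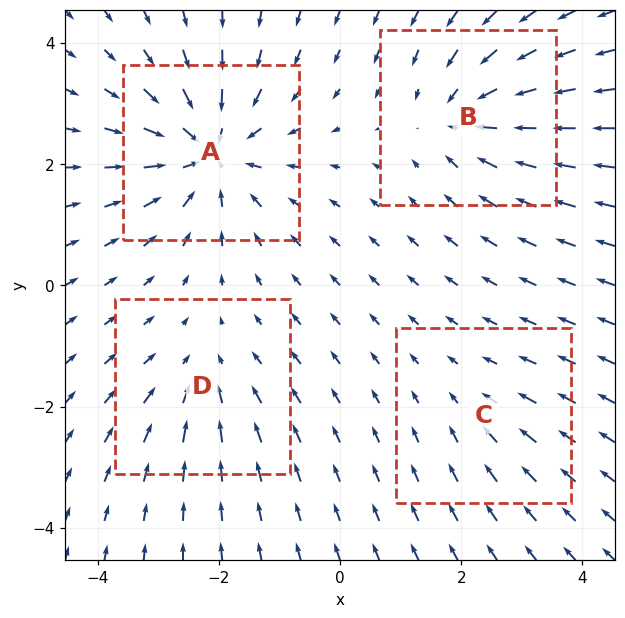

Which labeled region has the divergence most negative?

A

Divergence at each region's feature centre — A: about -7, B: about -5, C: about -2, D: about -3. Region A is most negative.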